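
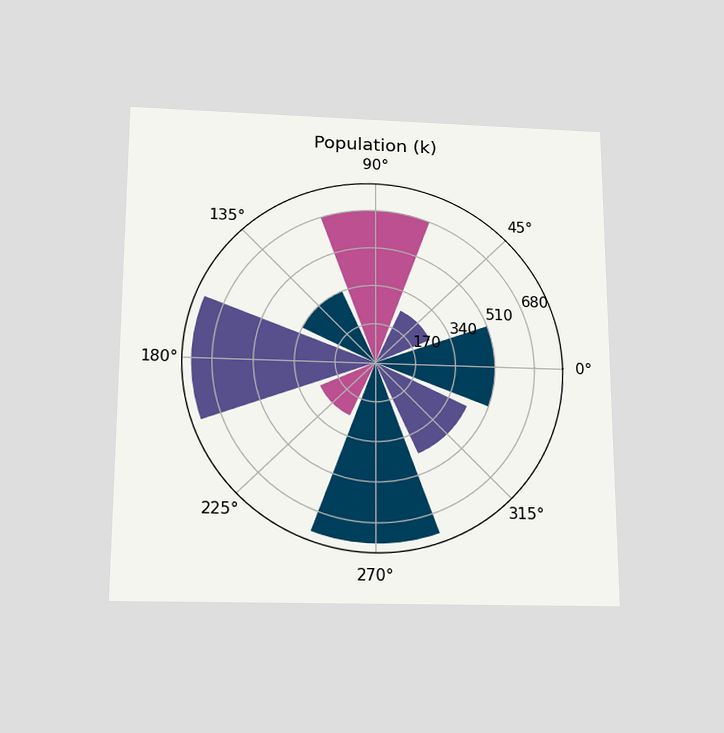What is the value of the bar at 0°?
510k

The chart is viewed slightly from below. The bar at 0° reaches 510k on the radial axis.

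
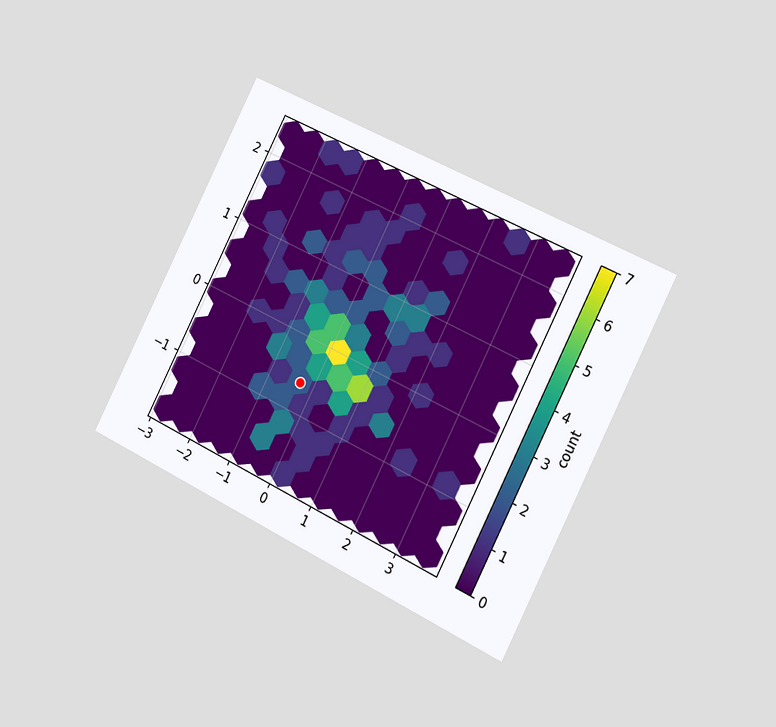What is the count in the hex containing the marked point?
2

The chart is tilted about 27° clockwise and viewed slightly from the right. The marked hex reads 2 on the colorbar.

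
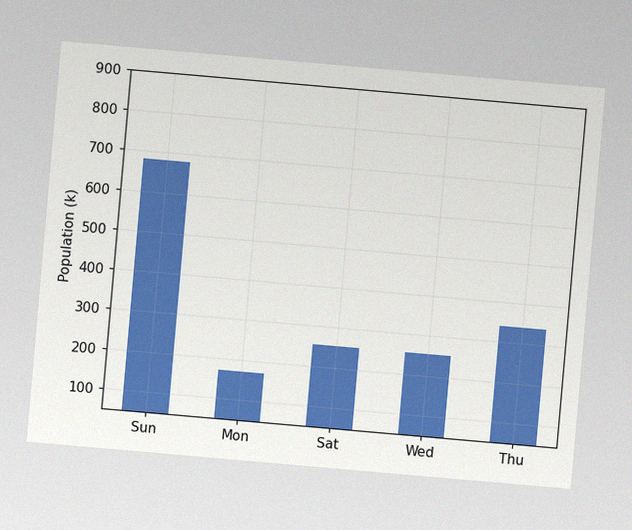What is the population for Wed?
255k

The chart is tilted about 5° clockwise, with some photo noise. Reading along the chart's y-axis, the Wed bar reaches 255k.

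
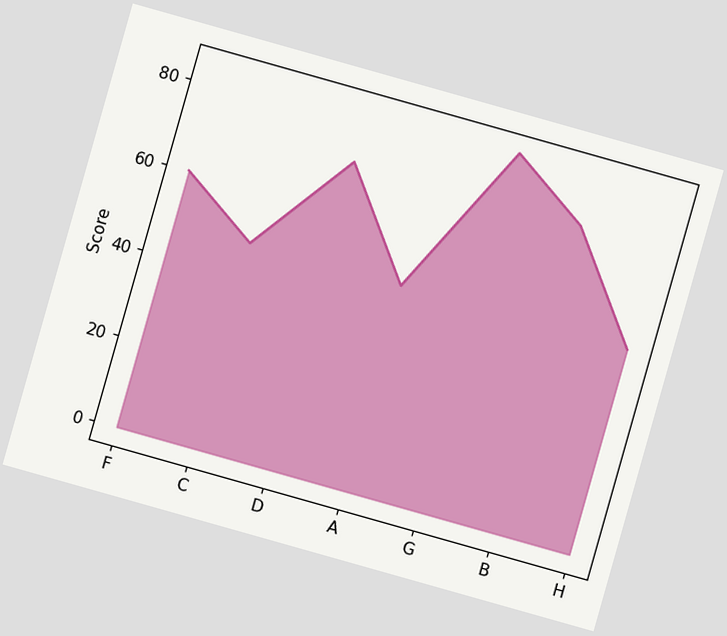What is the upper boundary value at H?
48

The chart is tilted about 16° clockwise. At H the upper boundary is at 48.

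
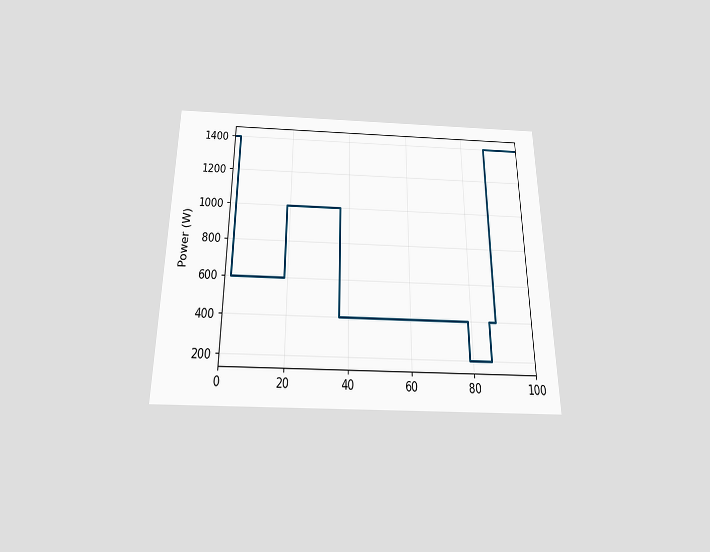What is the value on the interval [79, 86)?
200W

The chart is viewed slightly from below. On [79, 86) the step sits at 200W.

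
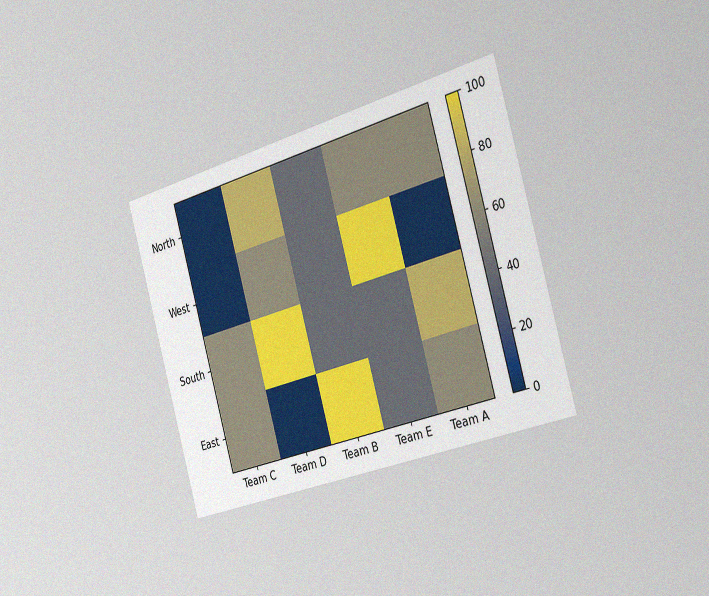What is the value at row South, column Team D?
The chart is tilted about 16° counter-clockwise and viewed slightly from the right, with some photo noise. Matching cell (South, Team D) against the colorbar gives 100.

100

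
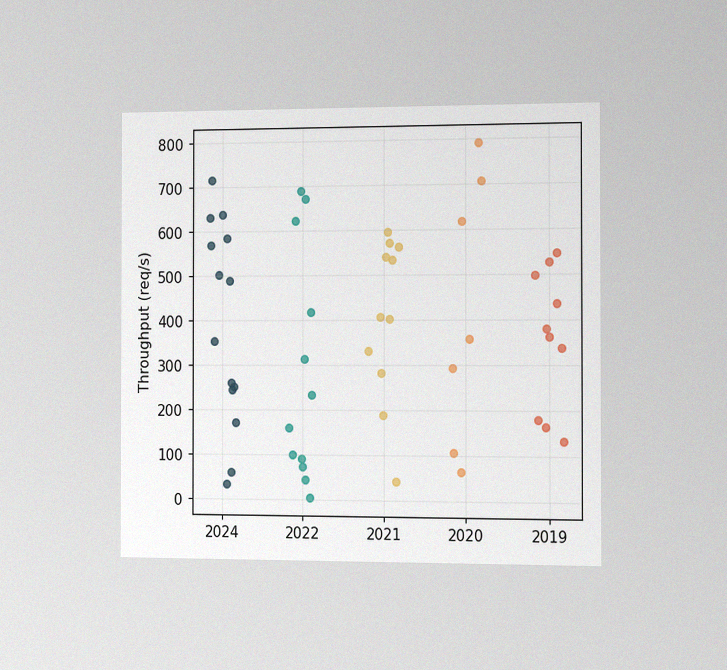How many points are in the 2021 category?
11

The chart is viewed slightly from the right, with some photo noise. Counting the markers in the 2021 column gives 11.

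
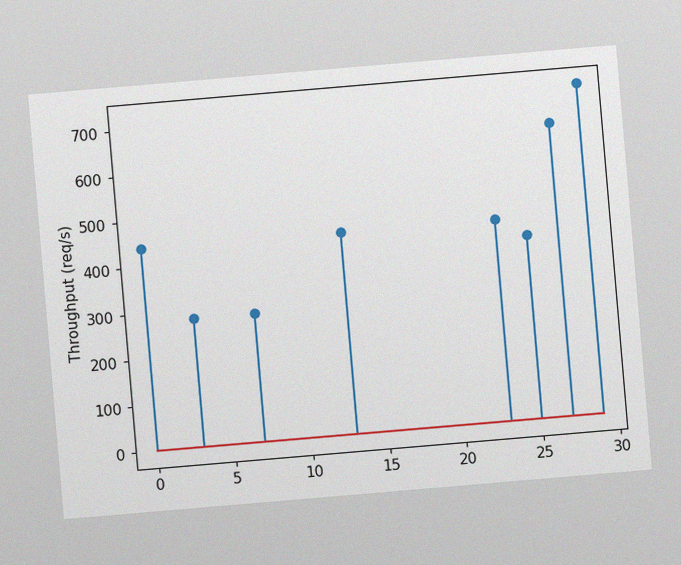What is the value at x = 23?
440req/s

The chart is tilted about 5° counter-clockwise, with some photo noise. The stem at x=23 reaches 440req/s.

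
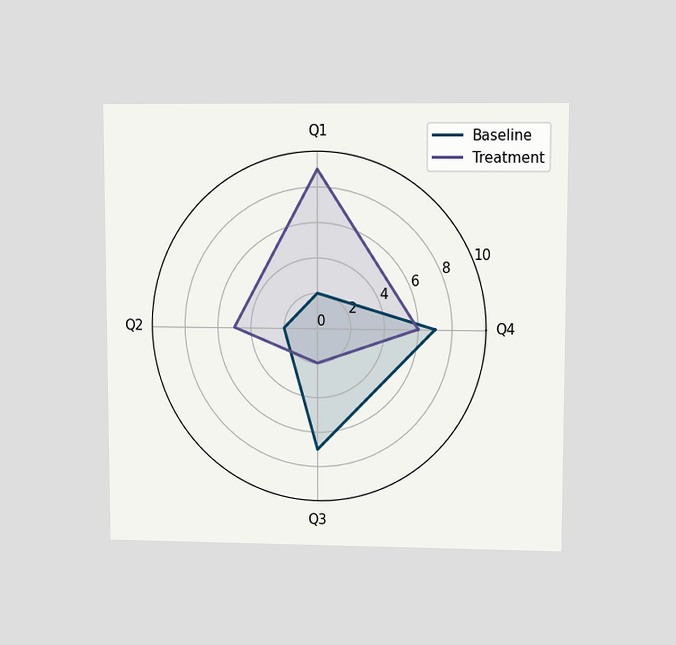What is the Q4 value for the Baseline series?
The chart is viewed at a slight angle. On the Q4 axis, Baseline reaches 7.

7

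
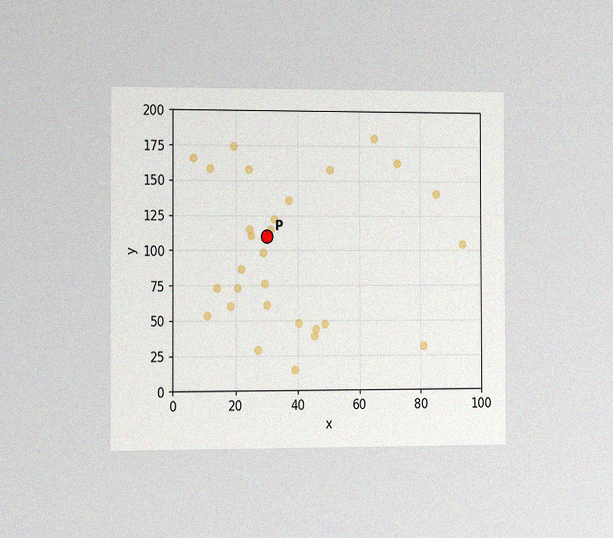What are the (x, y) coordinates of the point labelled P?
The chart is viewed slightly from the left, with some photo noise. Following the gridlines from P to each axis, P sits at (30, 110).

(30, 110)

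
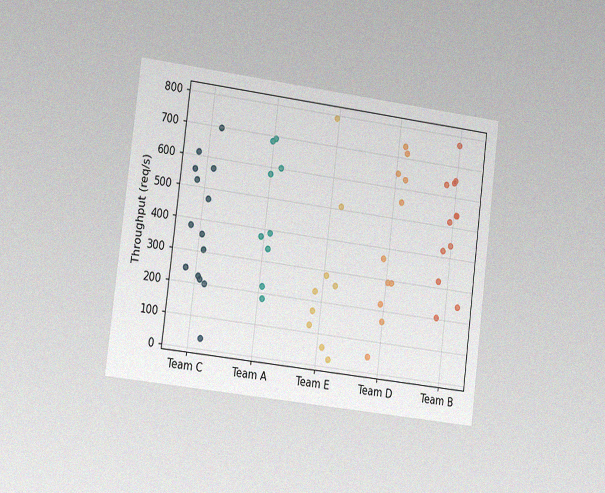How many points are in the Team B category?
The chart is tilted about 7° clockwise and viewed at a slight angle, with some photo noise. Counting the markers in the Team B column gives 12.

12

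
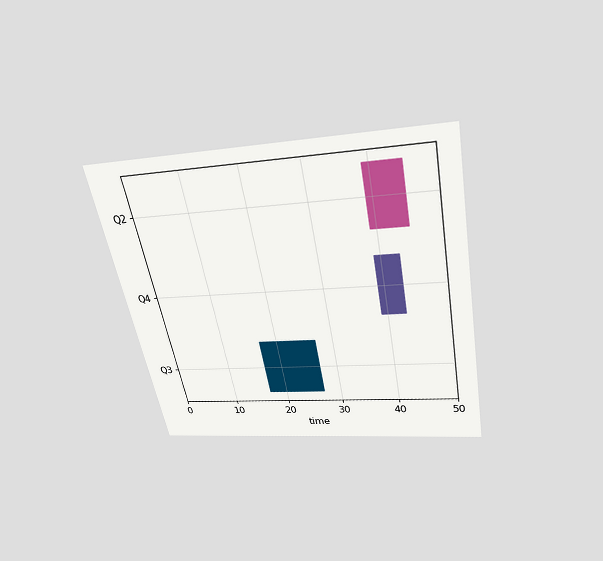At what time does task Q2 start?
39

The chart is tilted about 11° counter-clockwise and viewed slightly from above. The Q2 bar begins at t=39.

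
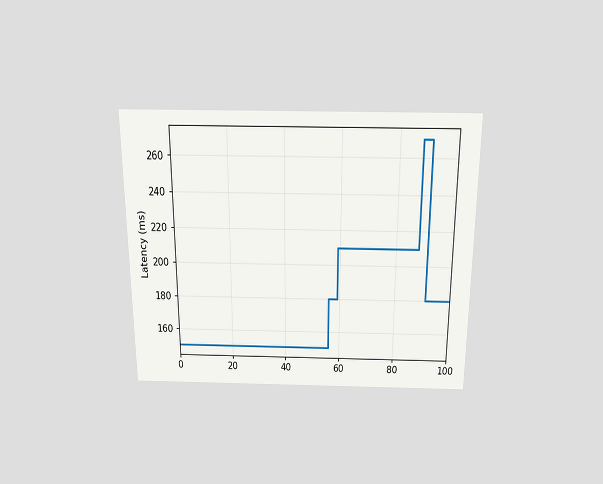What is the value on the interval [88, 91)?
The chart is viewed slightly from above. On [88, 91) the step sits at 270ms.

270ms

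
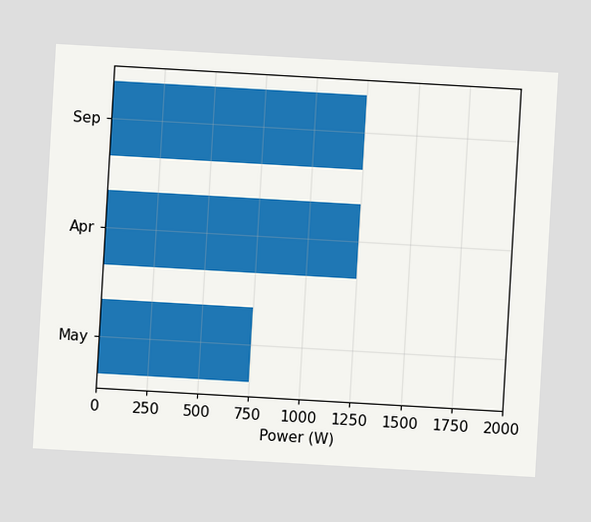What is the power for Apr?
The chart is tilted about 3° clockwise. Reading along the chart's x-axis, the Apr bar reaches 1250W.

1250W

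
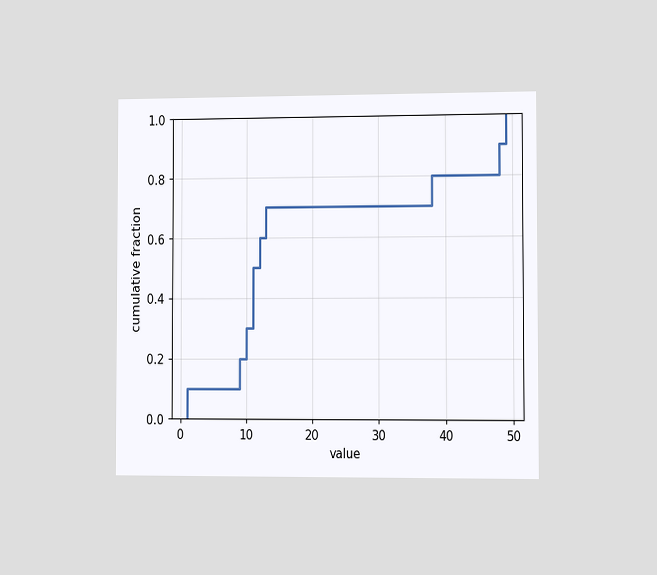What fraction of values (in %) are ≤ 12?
60%

The chart is viewed slightly from the right. At x=12 the ECDF step is at 60%.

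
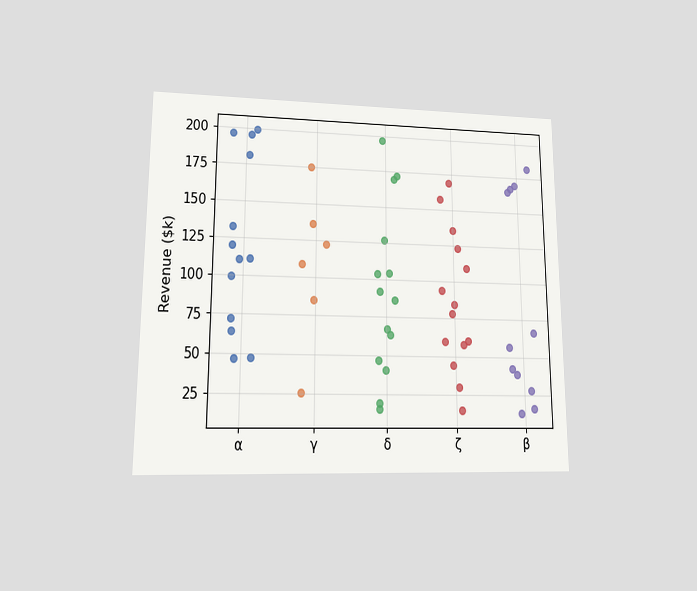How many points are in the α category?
13

The chart is viewed at a slight angle. Counting the markers in the α column gives 13.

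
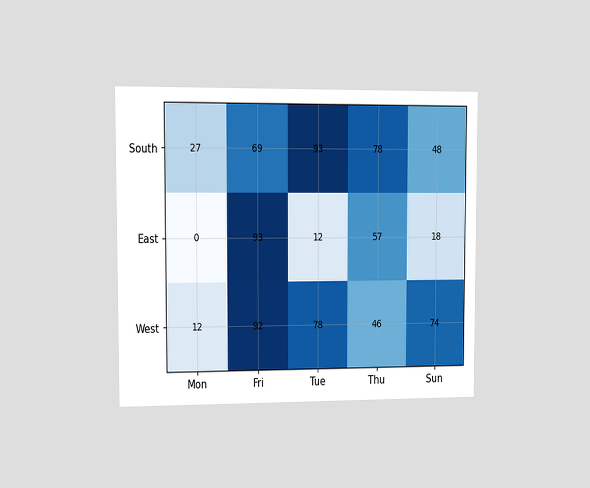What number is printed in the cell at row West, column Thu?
The chart is viewed at a slight angle. The (West, Thu) cell reads 46.

46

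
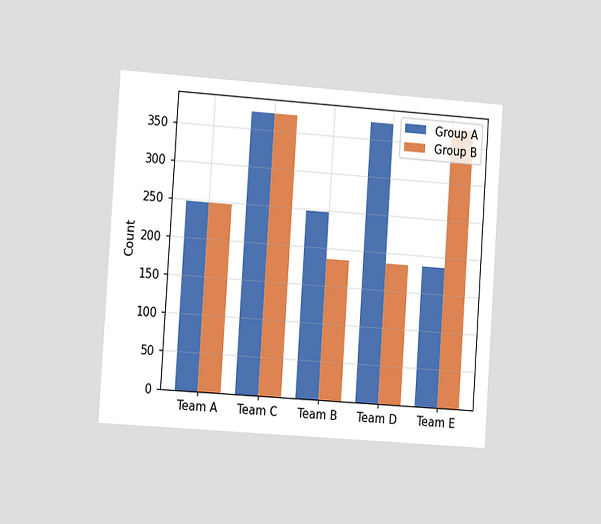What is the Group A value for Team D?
The chart is tilted about 4° clockwise and viewed slightly from the left. The Group A bar at Team D reaches 372 on the y-axis.

372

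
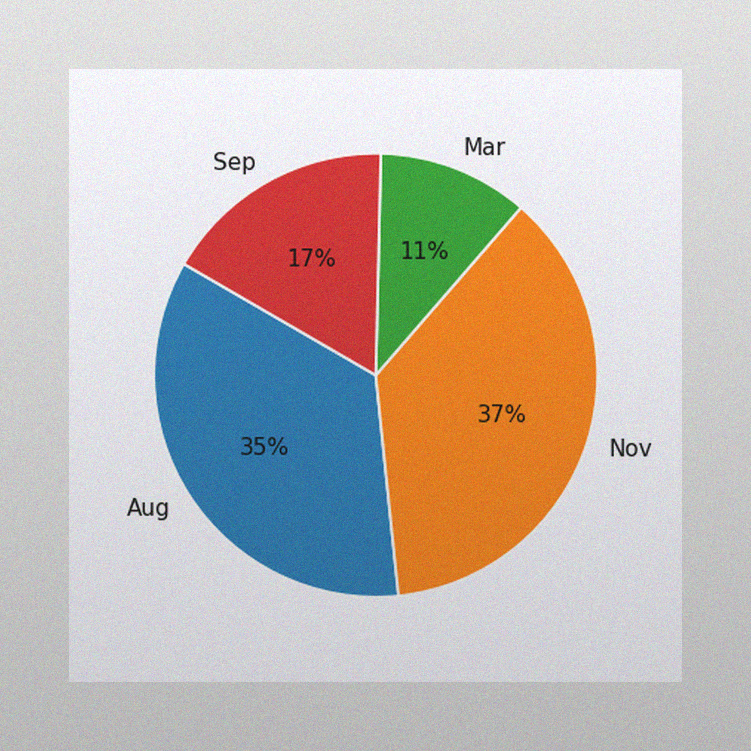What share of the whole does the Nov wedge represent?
37%

The image has some photo noise and uneven lighting. The Nov slice takes up 37% of the pie.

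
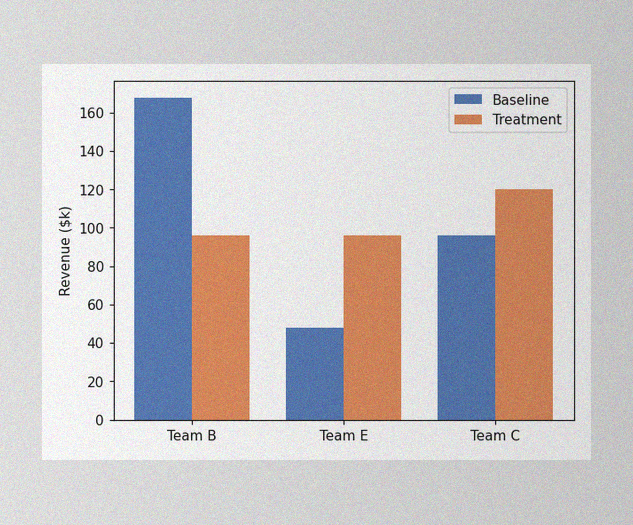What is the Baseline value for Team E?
$48k

The image has some photo noise and uneven lighting. The Baseline bar at Team E reaches $48k on the y-axis.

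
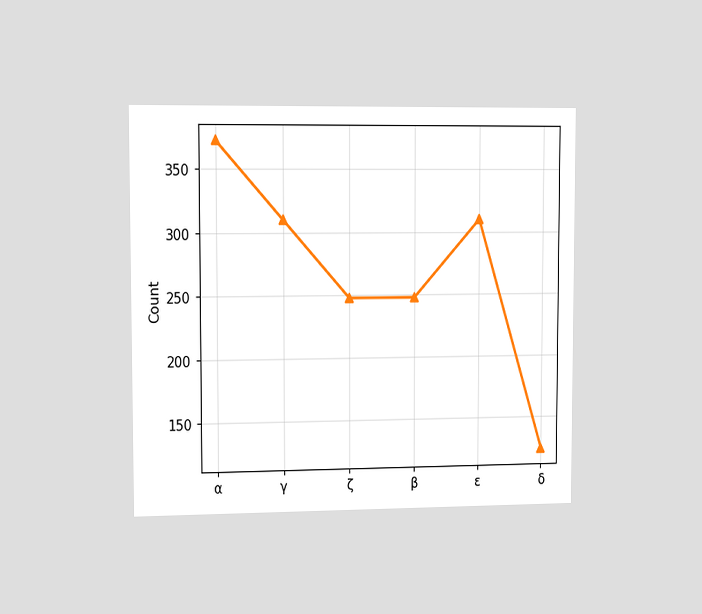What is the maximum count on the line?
372

The chart is viewed slightly from the left. The highest point is at α, and reading across to the y-axis gives 372.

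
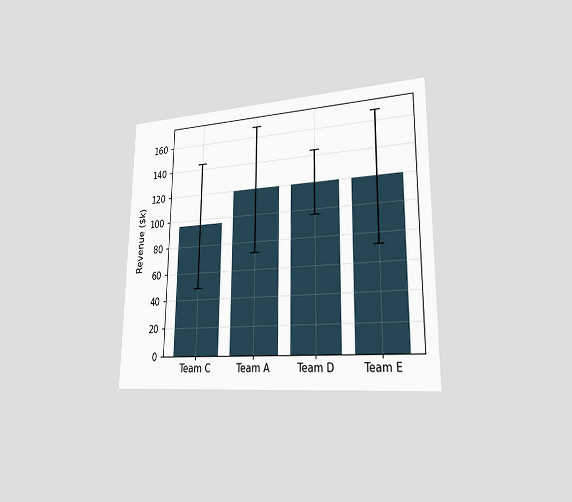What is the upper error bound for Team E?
$168k

The chart is viewed slightly from the right. The Team E bar's upper whisker reaches $168k.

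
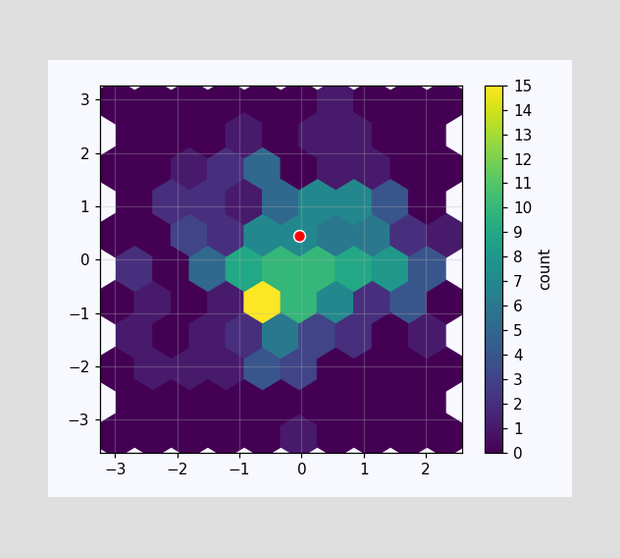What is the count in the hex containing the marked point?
7

The marked hex reads 7 on the colorbar.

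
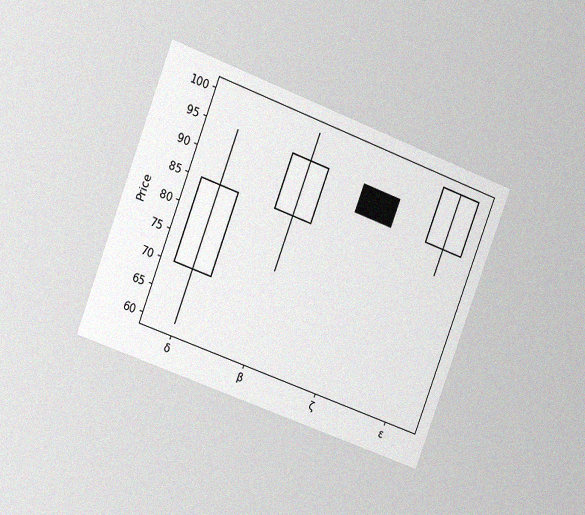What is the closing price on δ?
85

The chart is tilted about 21° clockwise and viewed slightly from the left, with some photo noise. The δ candle closes at 85.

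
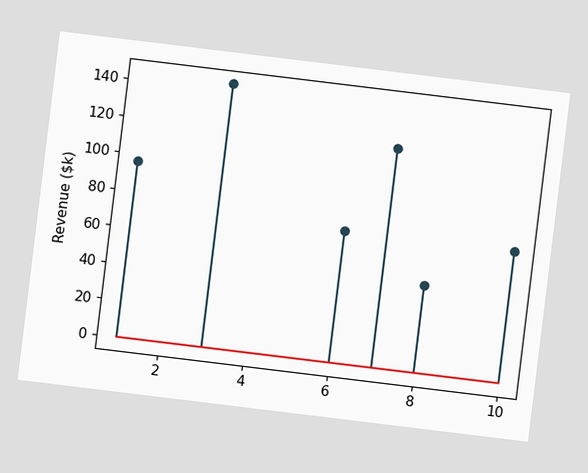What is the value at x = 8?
The chart is tilted about 7° clockwise. The stem at x=8 reaches $48k.

$48k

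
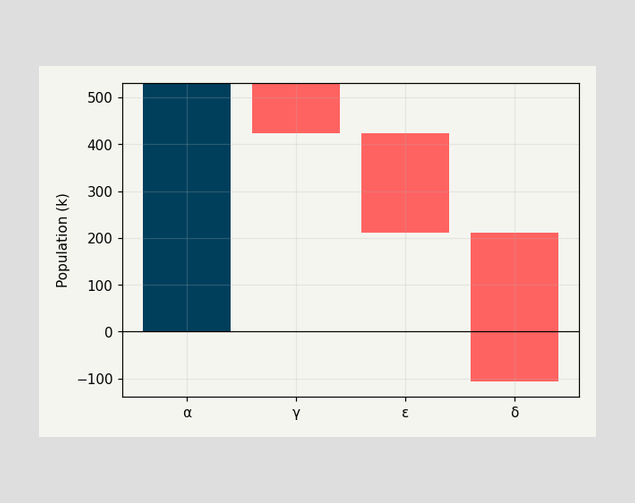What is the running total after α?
After α the running total reaches 530k.

530k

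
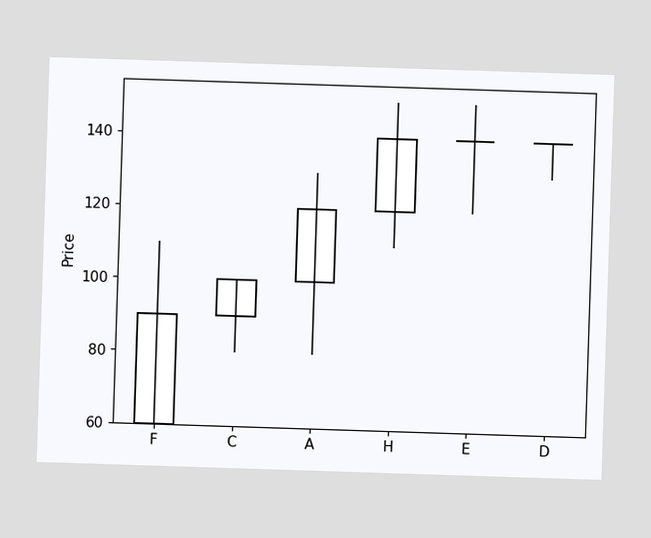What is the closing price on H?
140

The H candle closes at 140.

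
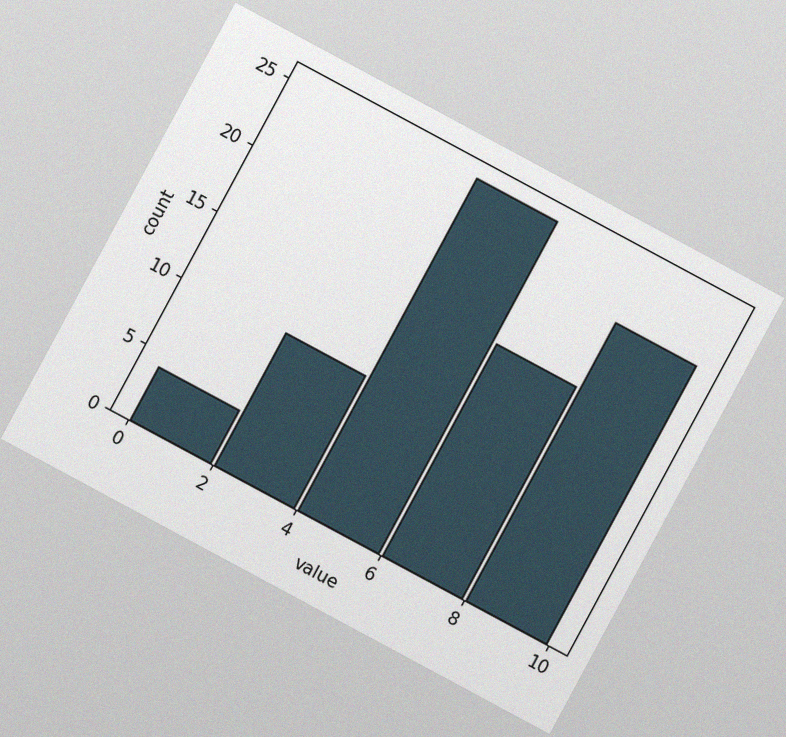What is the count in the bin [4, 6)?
25

The chart is tilted about 28° clockwise, with some photo noise. The [4, 6) bin has height 25.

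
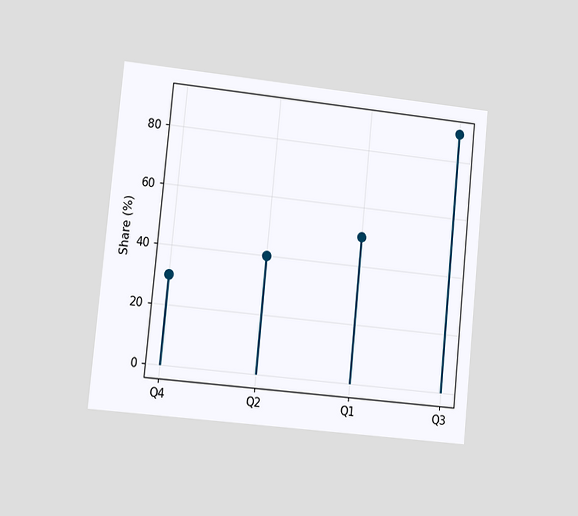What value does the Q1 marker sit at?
The chart is tilted about 6° clockwise and viewed at a slight angle. The Q1 marker sits at 50%.

50%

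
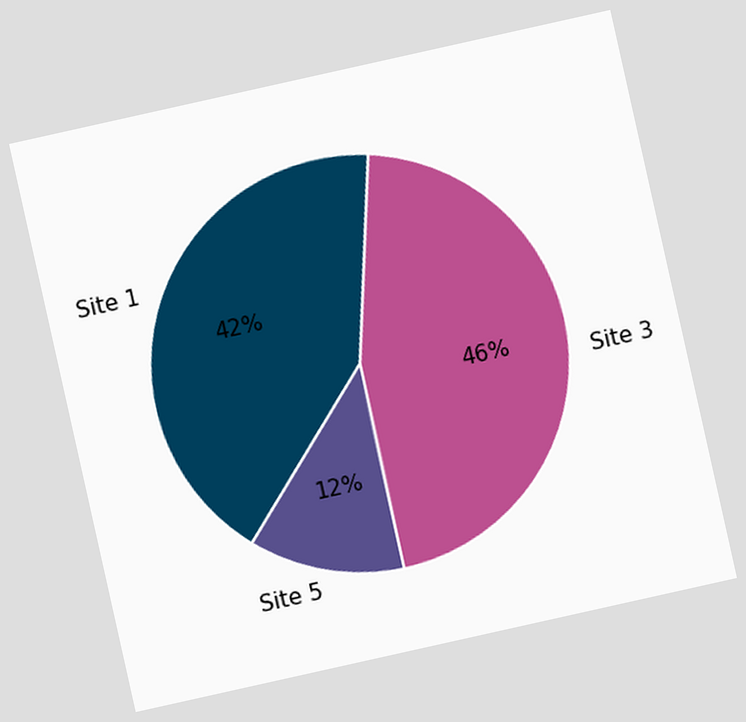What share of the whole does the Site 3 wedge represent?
The chart is tilted about 13° counter-clockwise. The Site 3 slice takes up 46% of the pie.

46%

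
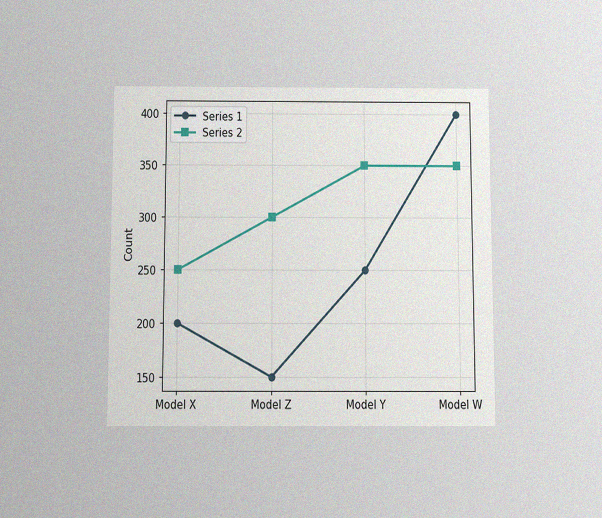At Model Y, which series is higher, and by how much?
Series 2, by 100

The chart is viewed slightly from below, with some photo noise. At Model Y, Series 2 sits above the other line by 100.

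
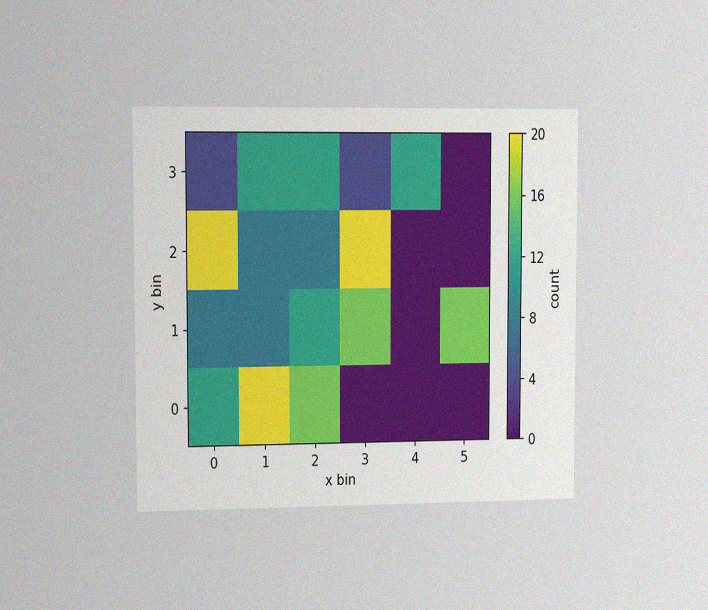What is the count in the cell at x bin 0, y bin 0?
12

The chart is viewed slightly from the left, with some photo noise. Matching the cell (0, 0) against the colorbar gives 12.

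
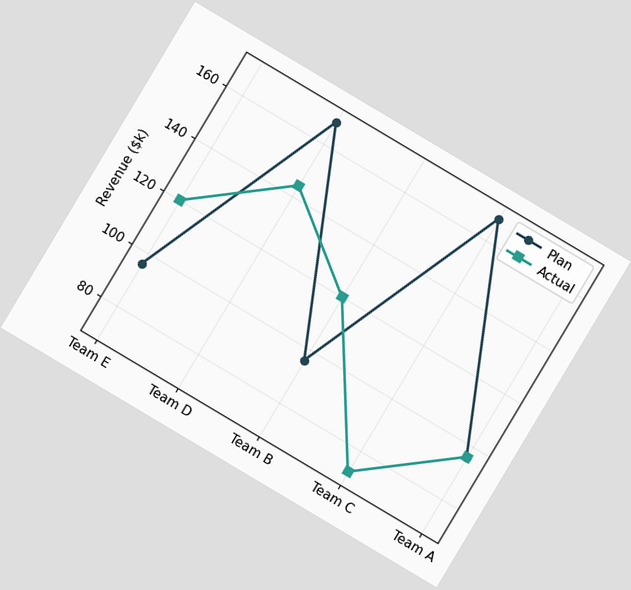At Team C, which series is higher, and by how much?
The chart is tilted about 31° clockwise. At Team C, Plan sits above the other line by $96k.

Plan, by $96k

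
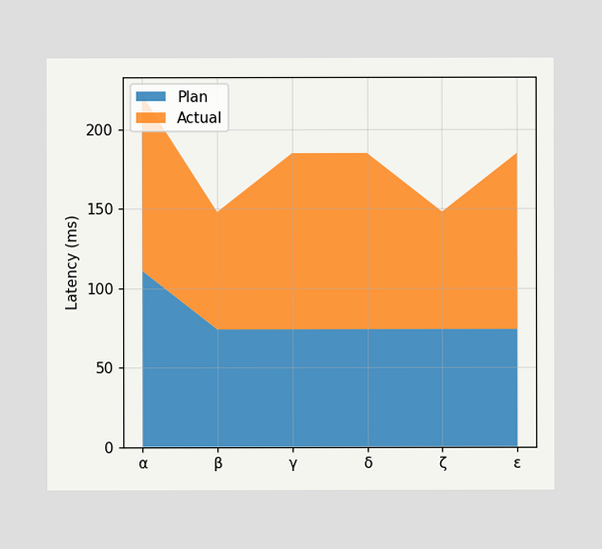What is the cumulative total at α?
222ms

The stacked total at α reaches 222ms.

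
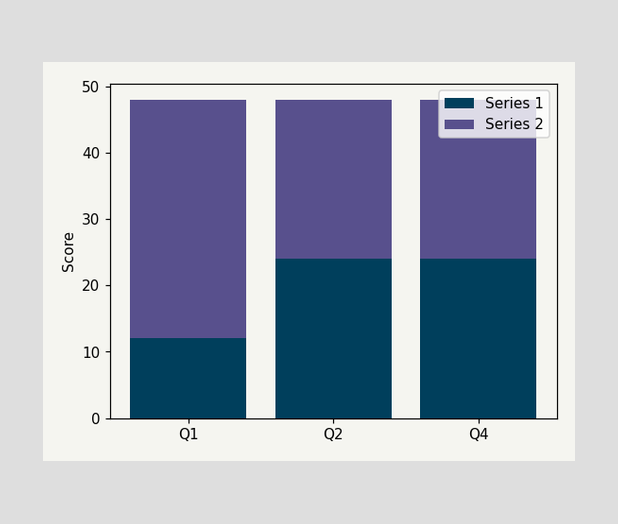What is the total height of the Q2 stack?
The Q2 stack's top reaches 48 on the y-axis.

48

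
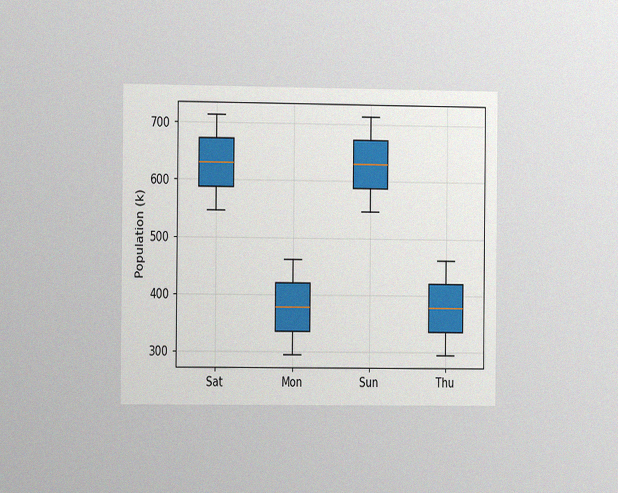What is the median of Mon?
378k

The chart is viewed slightly from the left, with some photo noise. The median line in the Mon box sits at 378k.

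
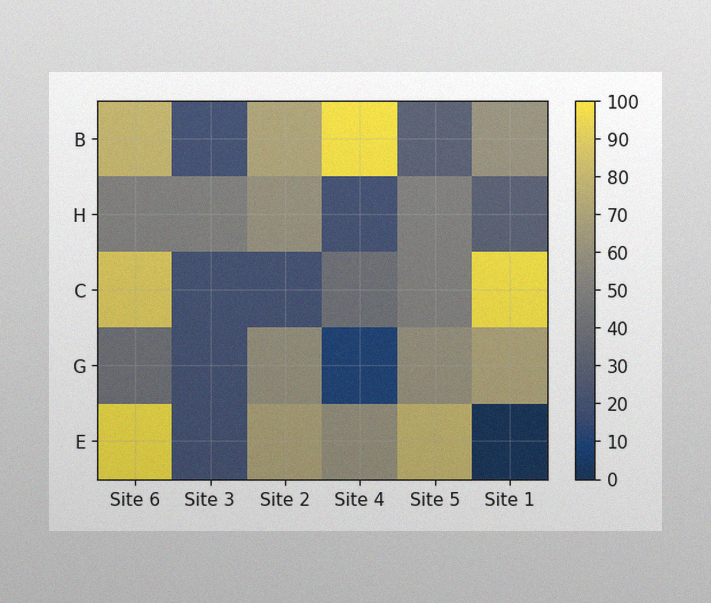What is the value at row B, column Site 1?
60

The image has some photo noise and uneven lighting. Matching cell (B, Site 1) against the colorbar gives 60.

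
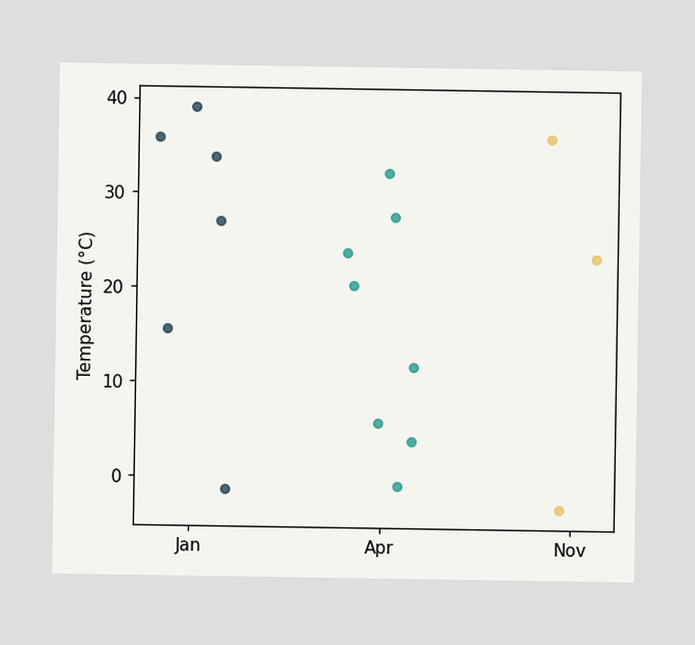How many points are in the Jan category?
6

Counting the markers in the Jan column gives 6.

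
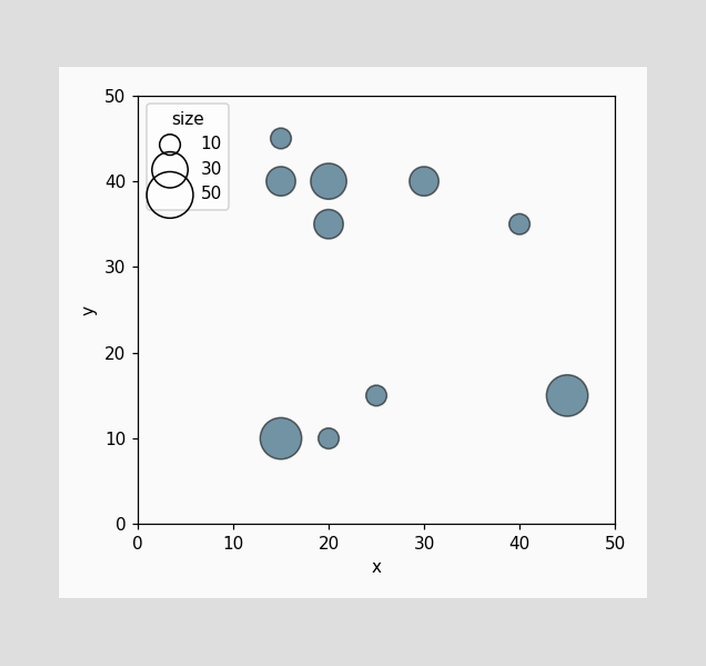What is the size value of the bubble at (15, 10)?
40

Matching the bubble at (15, 10) against the size legend gives 40.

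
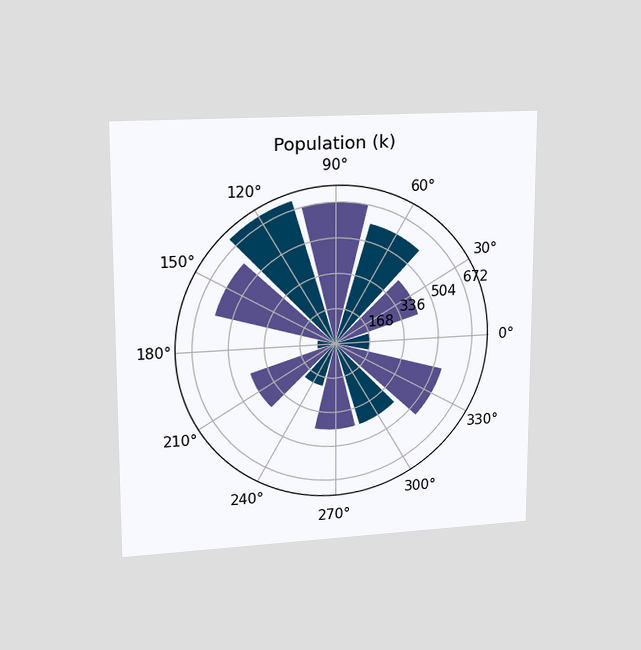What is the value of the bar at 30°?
The chart is viewed at a slight angle. The bar at 30° reaches 420k on the radial axis.

420k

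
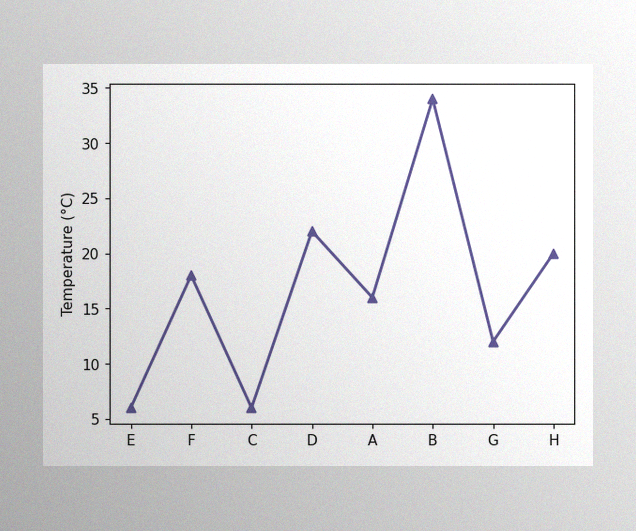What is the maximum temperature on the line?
34°C

The image has some photo noise and uneven lighting. The highest point is at B, and reading across to the y-axis gives 34°C.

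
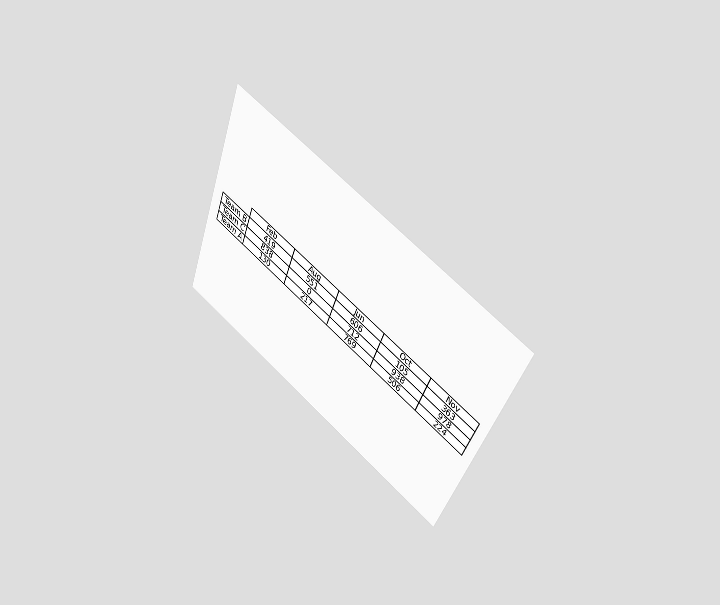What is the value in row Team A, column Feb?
The chart is tilted about 22° clockwise and viewed at a slight angle. The (Team A, Feb) cell reads 130.

130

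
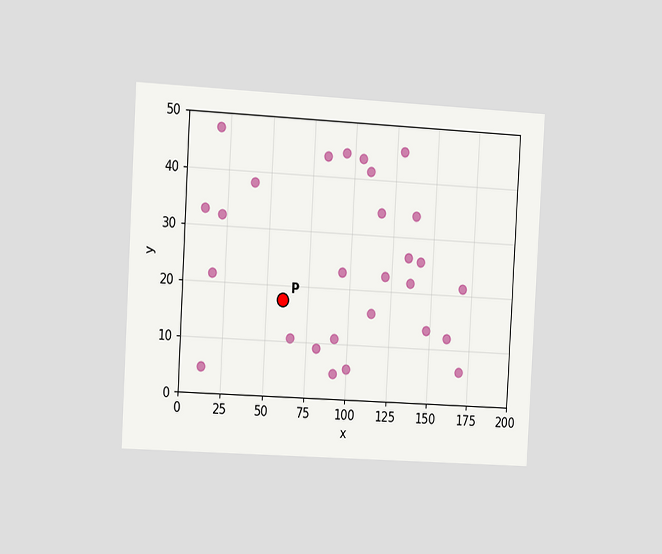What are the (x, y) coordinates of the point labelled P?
The chart is tilted about 3° clockwise and viewed slightly from the left. Following the gridlines from P to each axis, P sits at (60, 17.5).

(60, 17.5)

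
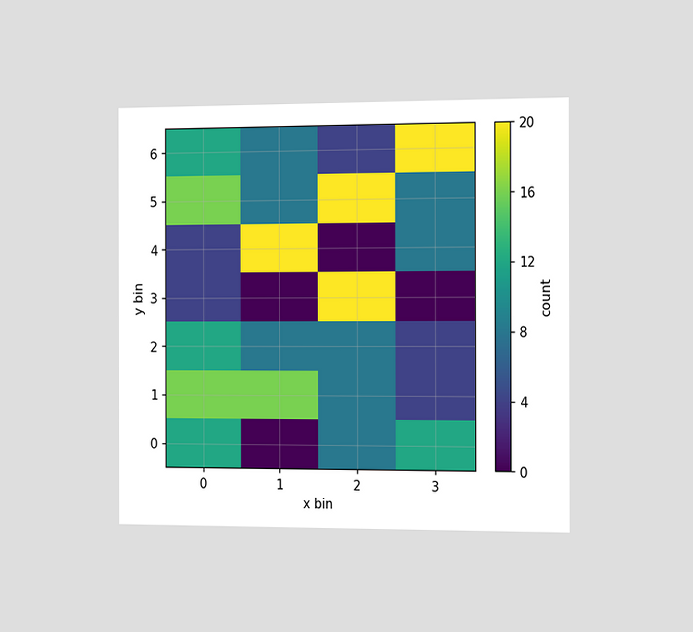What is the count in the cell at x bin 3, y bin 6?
20

The chart is viewed slightly from the right. Matching the cell (3, 6) against the colorbar gives 20.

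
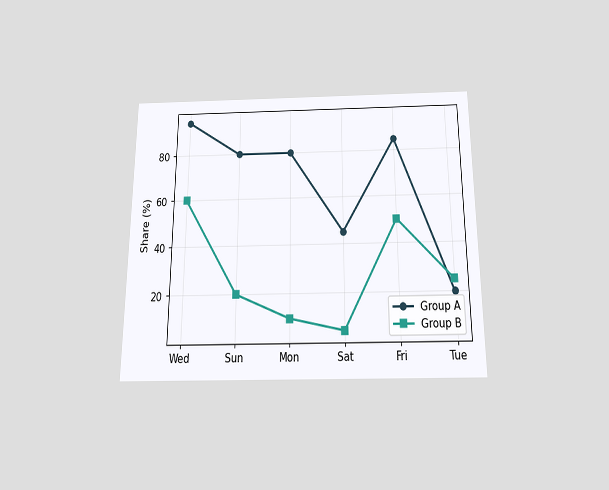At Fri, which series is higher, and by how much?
Group A, by 35%

The chart is viewed slightly from below. At Fri, Group A sits above the other line by 35%.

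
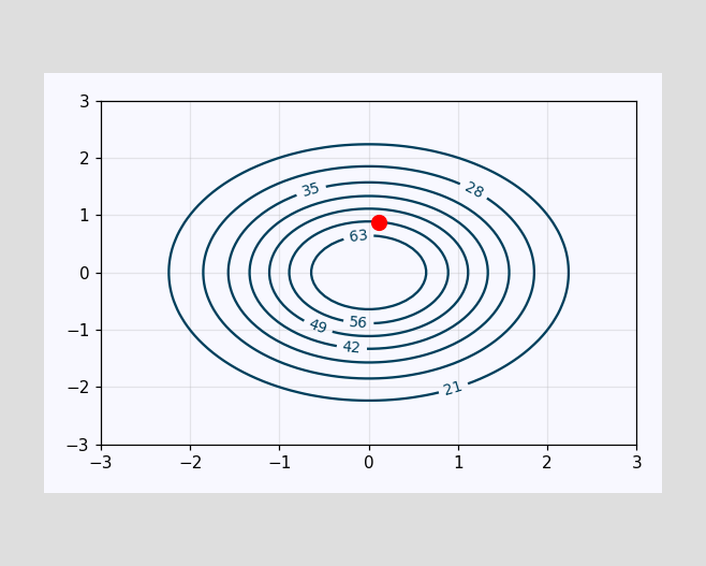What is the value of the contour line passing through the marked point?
56

The marked point sits on the contour labelled 56.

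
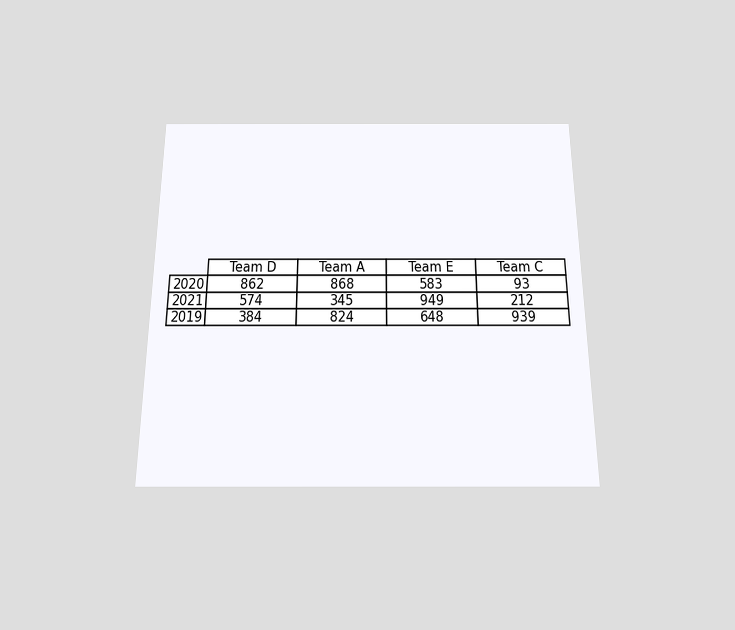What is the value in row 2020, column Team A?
The chart is viewed slightly from below. The (2020, Team A) cell reads 868.

868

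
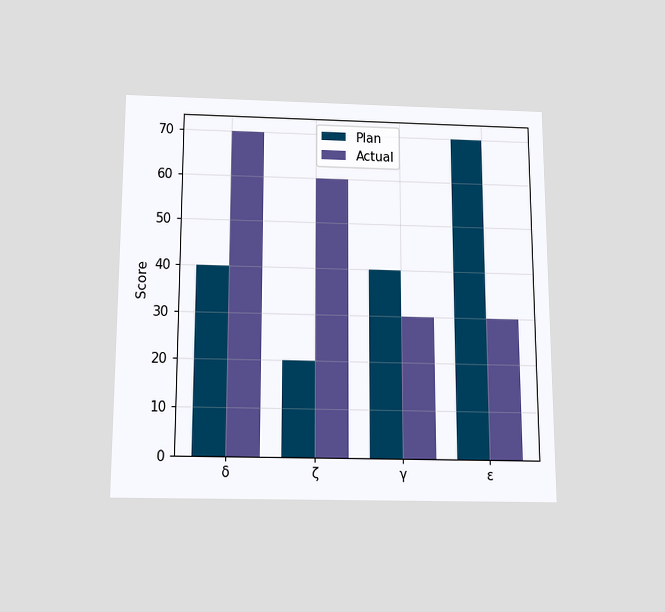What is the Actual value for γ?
30

The chart is viewed slightly from below. The Actual bar at γ reaches 30 on the y-axis.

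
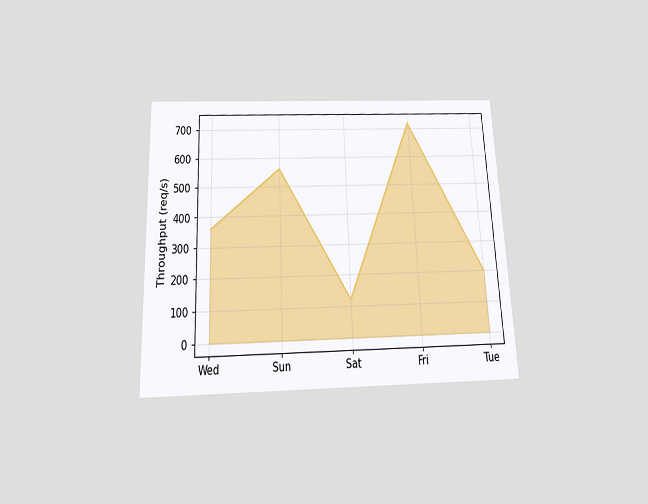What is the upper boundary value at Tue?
200req/s

The chart is tilted about 2° counter-clockwise and viewed slightly from below. At Tue the upper boundary is at 200req/s.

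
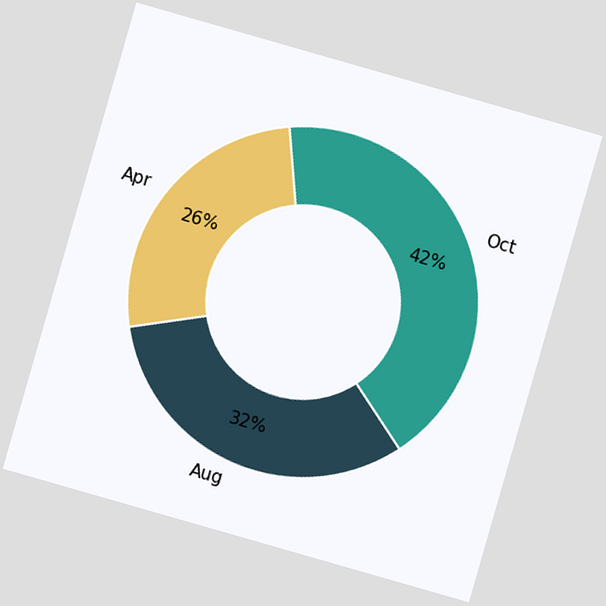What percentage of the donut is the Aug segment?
32%

The chart is tilted about 16° clockwise. The Aug segment takes up 32% of the ring.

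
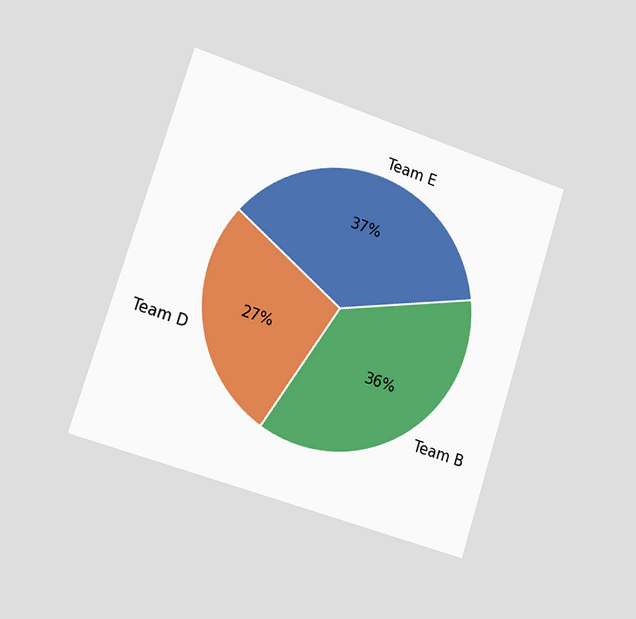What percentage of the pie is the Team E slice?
The chart is tilted about 18° clockwise and viewed slightly from the left. The Team E slice takes up 37% of the pie.

37%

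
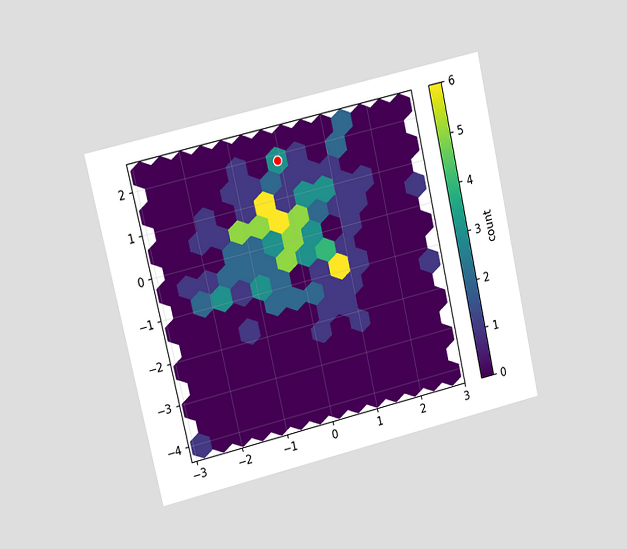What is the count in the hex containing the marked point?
3

The chart is tilted about 13° counter-clockwise and viewed at a slight angle. The marked hex reads 3 on the colorbar.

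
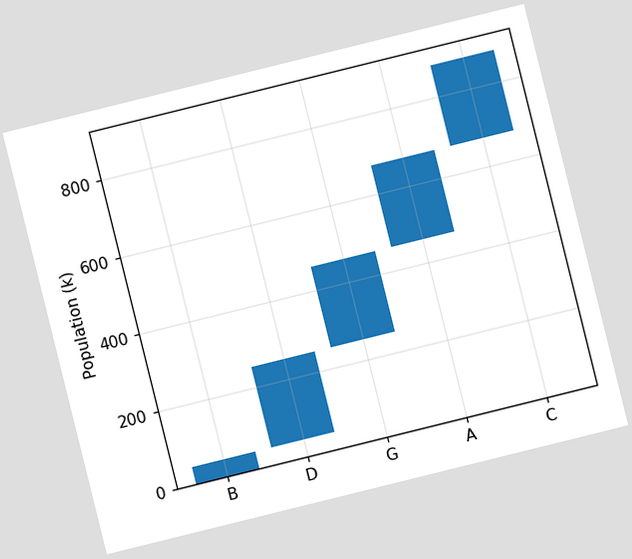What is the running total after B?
42k

The chart is tilted about 14° counter-clockwise. After B the running total reaches 42k.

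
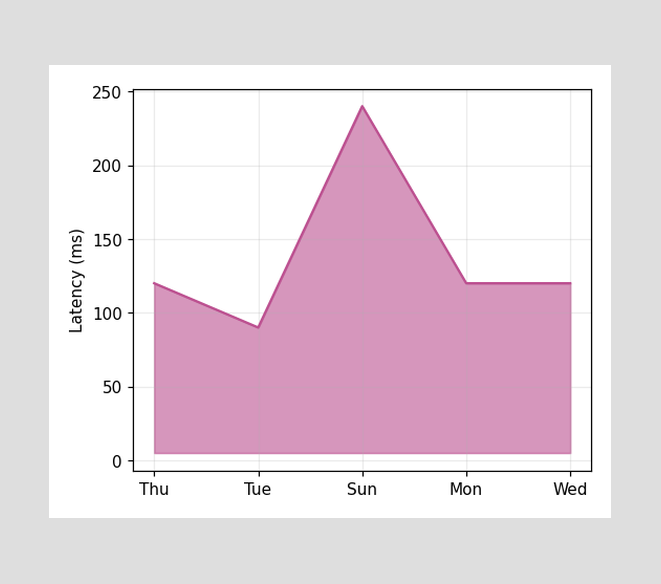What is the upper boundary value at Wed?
120ms

At Wed the upper boundary is at 120ms.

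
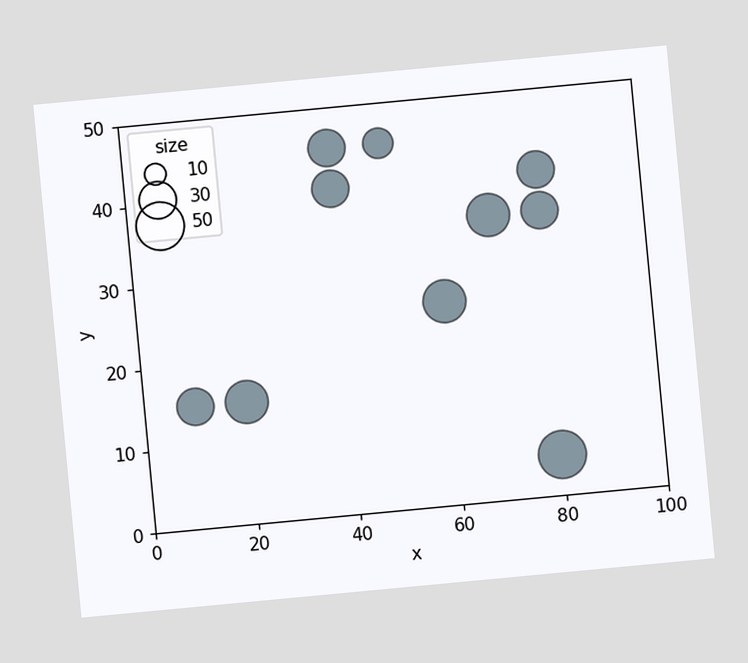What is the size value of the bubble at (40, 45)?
30

The chart is tilted about 5° counter-clockwise. Matching the bubble at (40, 45) against the size legend gives 30.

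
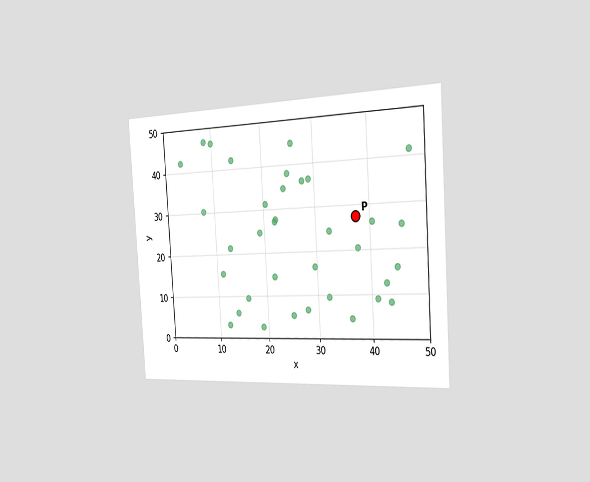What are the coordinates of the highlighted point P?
The chart is tilted about 4° counter-clockwise and viewed slightly from the right. Following the gridlines from P to each axis, P sits at (37.5, 27.5).

(37.5, 27.5)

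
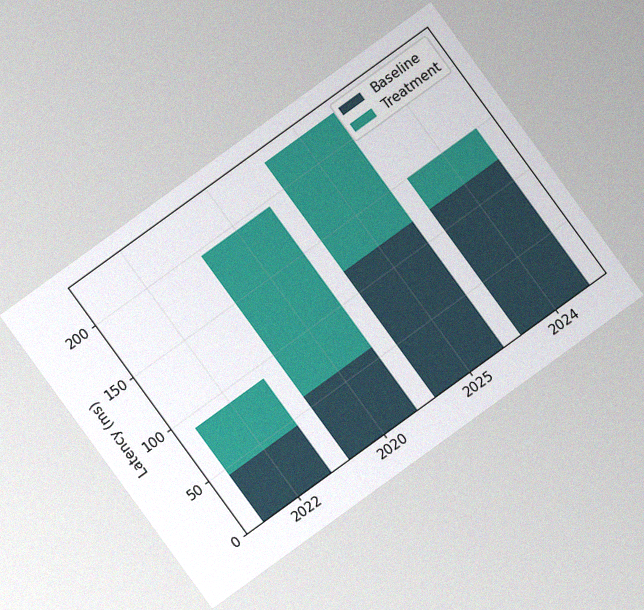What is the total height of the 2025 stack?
225ms

The chart is tilted about 36° counter-clockwise, with some photo noise. The 2025 stack's top reaches 225ms on the y-axis.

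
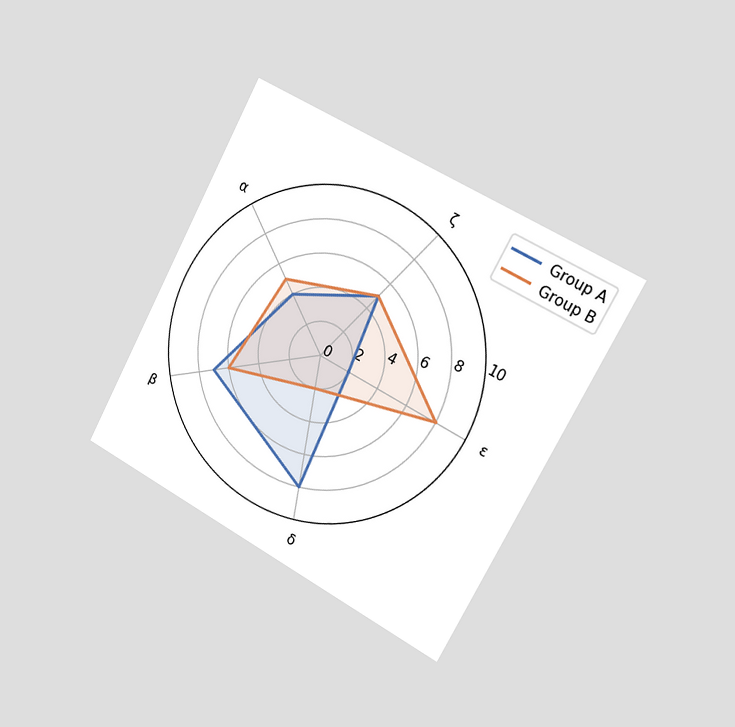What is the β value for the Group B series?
The chart is tilted about 28° clockwise and viewed slightly from the right. On the β axis, Group B reaches 6.

6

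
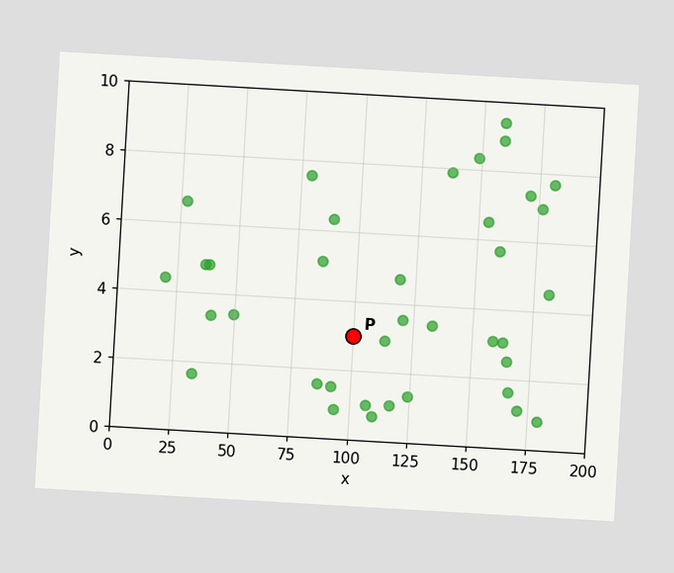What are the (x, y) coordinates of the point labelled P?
(100, 3)

The chart is tilted about 3° clockwise. Following the gridlines from P to each axis, P sits at (100, 3).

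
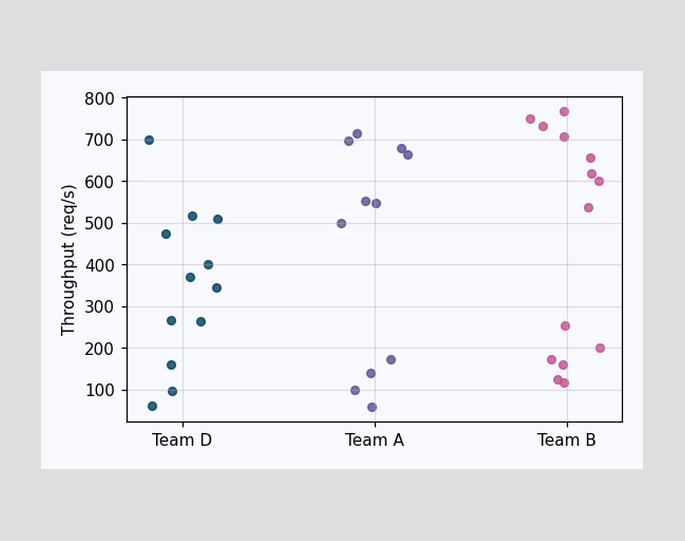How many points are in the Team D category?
12

Counting the markers in the Team D column gives 12.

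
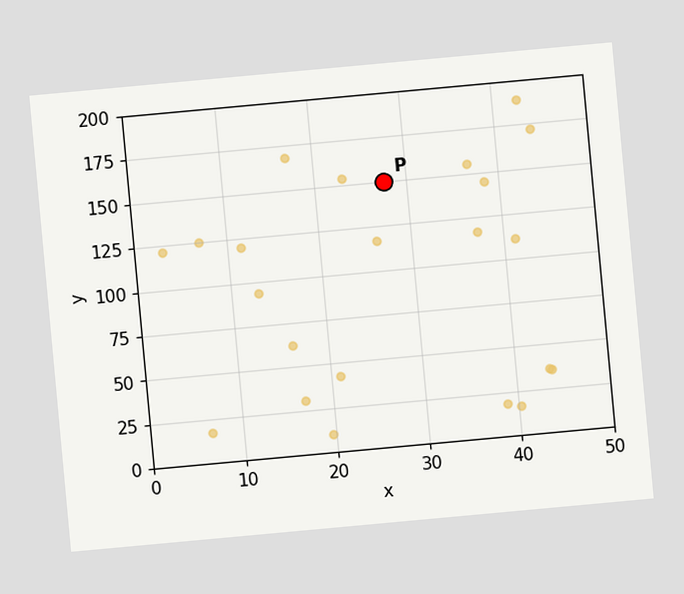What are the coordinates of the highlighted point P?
The chart is tilted about 5° counter-clockwise. Following the gridlines from P to each axis, P sits at (27.5, 150).

(27.5, 150)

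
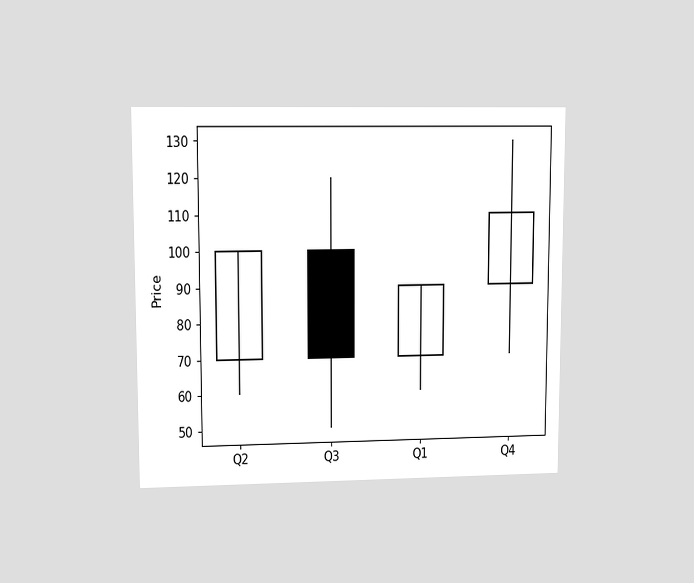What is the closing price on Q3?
70

The chart is viewed at a slight angle. The Q3 candle closes at 70.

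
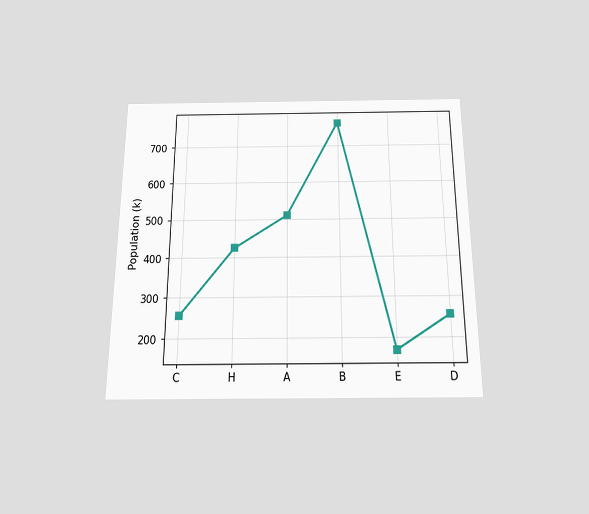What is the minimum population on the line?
The chart is viewed slightly from below. The lowest point is at E, and reading across to the y-axis gives 170k.

170k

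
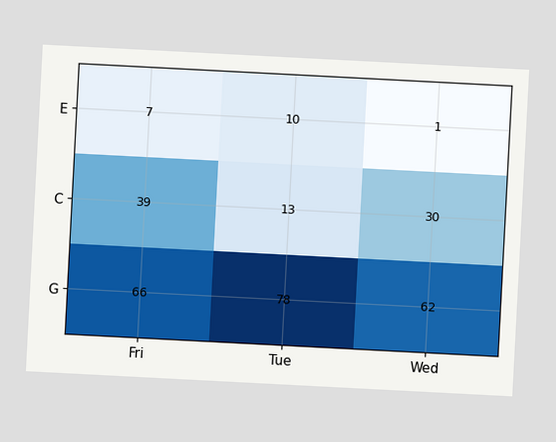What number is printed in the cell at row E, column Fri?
The chart is tilted about 3° clockwise. The (E, Fri) cell reads 7.

7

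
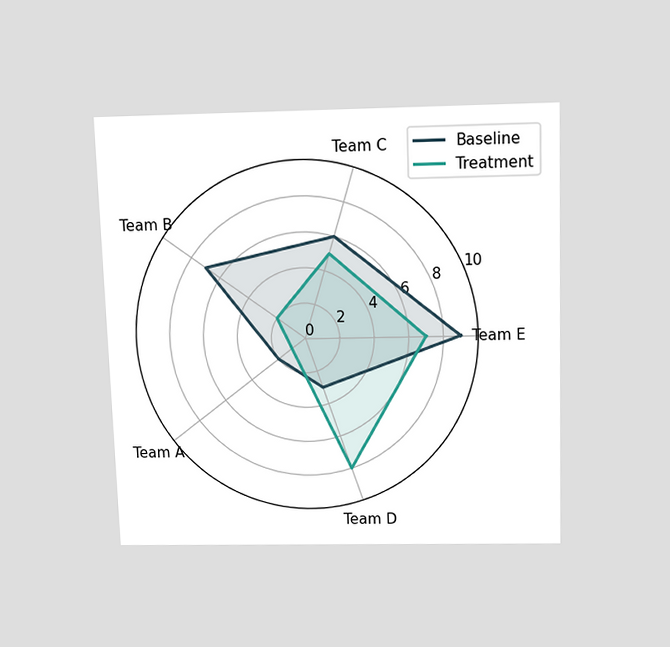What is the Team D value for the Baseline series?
The chart is viewed slightly from above. On the Team D axis, Baseline reaches 3.

3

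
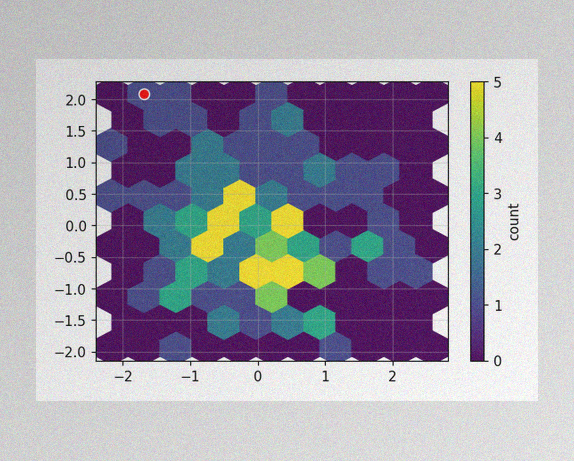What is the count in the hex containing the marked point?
The image has some photo noise and uneven lighting. The marked hex reads 1 on the colorbar.

1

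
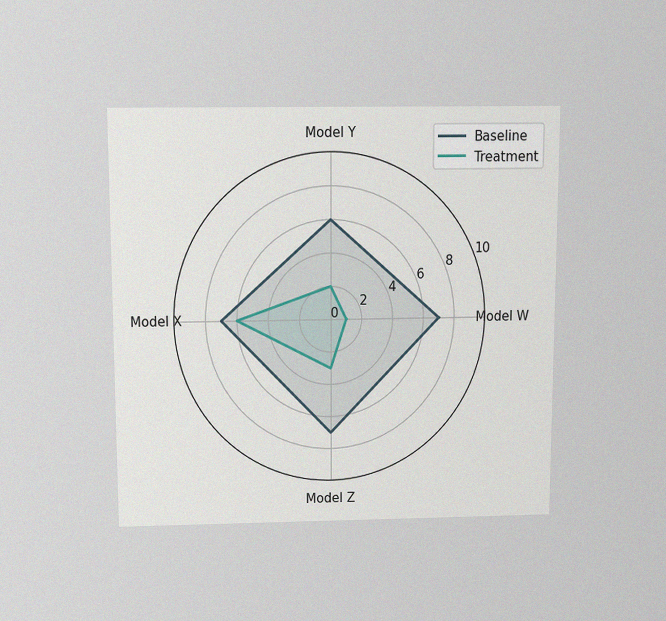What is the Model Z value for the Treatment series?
The chart is viewed slightly from above, with some photo noise. On the Model Z axis, Treatment reaches 3.

3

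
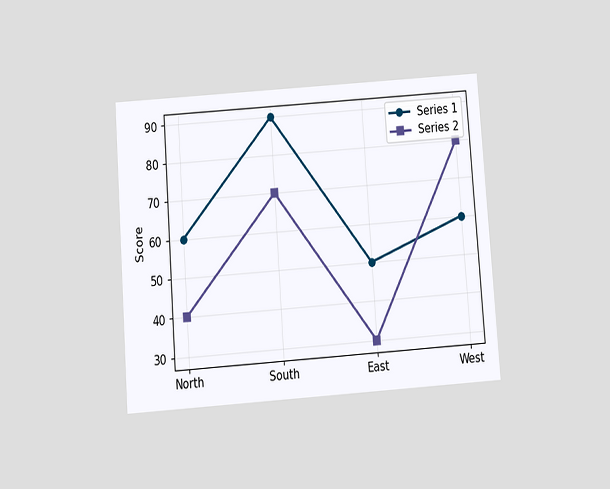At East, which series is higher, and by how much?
Series 1, by 20

The chart is tilted about 4° counter-clockwise and viewed slightly from below. At East, Series 1 sits above the other line by 20.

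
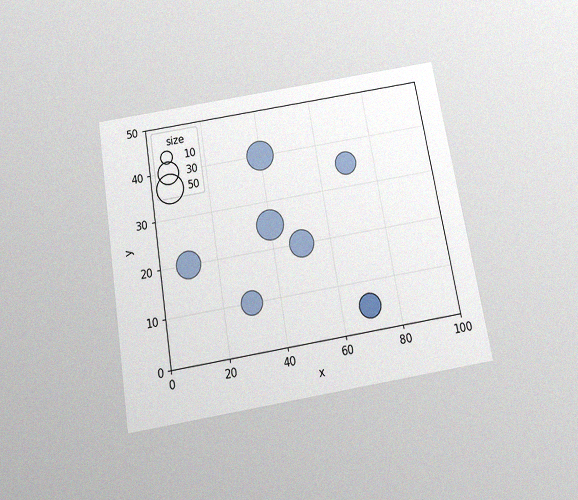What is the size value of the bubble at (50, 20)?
40

The chart is tilted about 10° counter-clockwise and viewed slightly from below, with some photo noise. Matching the bubble at (50, 20) against the size legend gives 40.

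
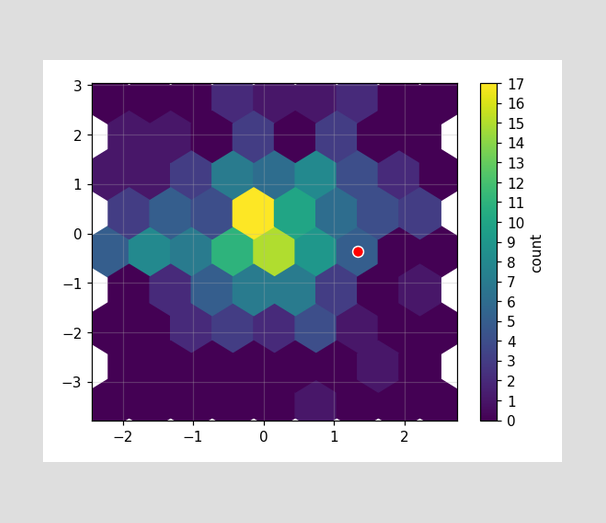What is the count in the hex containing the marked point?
The marked hex reads 5 on the colorbar.

5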